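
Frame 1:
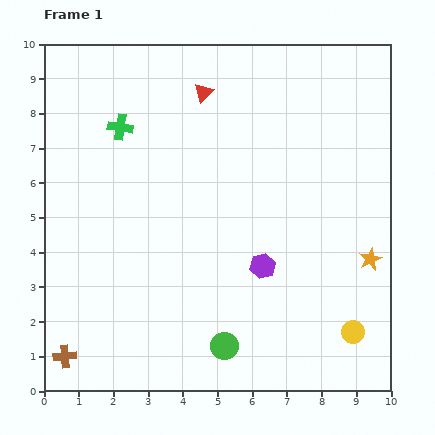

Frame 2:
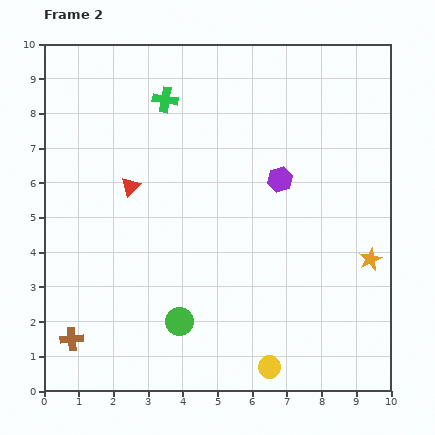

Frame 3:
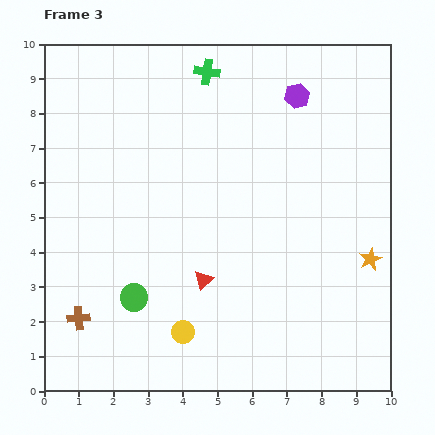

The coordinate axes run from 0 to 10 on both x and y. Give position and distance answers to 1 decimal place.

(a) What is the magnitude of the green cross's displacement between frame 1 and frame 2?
1.5

The green cross moved from (2.2, 7.6) to (3.5, 8.4), a distance of √(1.3² + 0.8²) ≈ 1.5.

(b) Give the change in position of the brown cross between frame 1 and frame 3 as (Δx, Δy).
(0.4, 1.1)

The brown cross was at (0.6, 1.0) in frame 1 and (1.0, 2.1) in frame 3.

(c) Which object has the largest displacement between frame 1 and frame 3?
the red triangle

(moved 5.4; next 5.0)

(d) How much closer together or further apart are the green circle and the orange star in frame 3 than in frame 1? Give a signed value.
+2.0

Distance in frame 1: 4.9. Distance in frame 3: 6.9.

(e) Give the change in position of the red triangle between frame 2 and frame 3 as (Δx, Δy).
(2.1, -2.7)

The red triangle was at (2.5, 5.9) in frame 2 and (4.6, 3.2) in frame 3.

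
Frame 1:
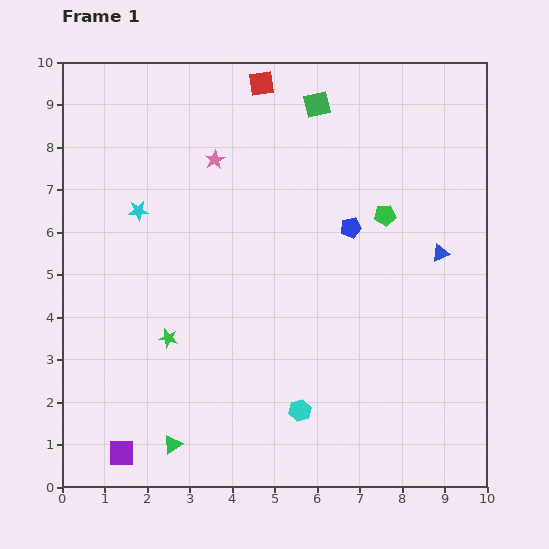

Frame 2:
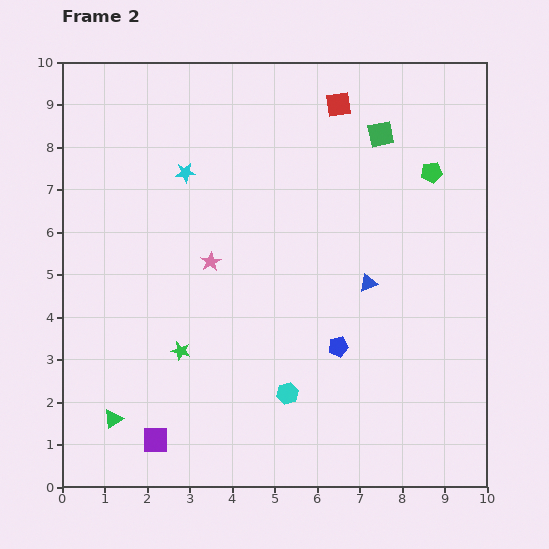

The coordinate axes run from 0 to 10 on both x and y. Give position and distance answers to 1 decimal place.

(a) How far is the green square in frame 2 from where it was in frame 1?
1.7

The green square moved from (6.0, 9.0) to (7.5, 8.3), a distance of √(1.5² + 0.7²) ≈ 1.7.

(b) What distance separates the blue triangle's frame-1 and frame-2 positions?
1.8

The blue triangle moved from (8.9, 5.5) to (7.2, 4.8), a distance of √(1.7² + 0.7²) ≈ 1.8.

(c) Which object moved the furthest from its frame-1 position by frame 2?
the blue pentagon

(moved 2.8; next 2.4)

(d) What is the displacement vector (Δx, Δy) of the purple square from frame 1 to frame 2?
(0.8, 0.3)

The purple square was at (1.4, 0.8) in frame 1 and (2.2, 1.1) in frame 2.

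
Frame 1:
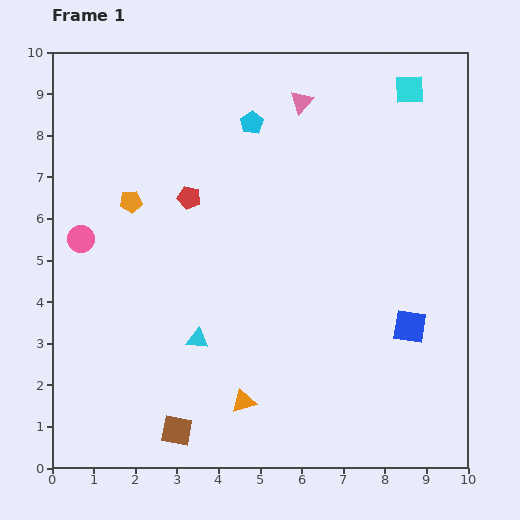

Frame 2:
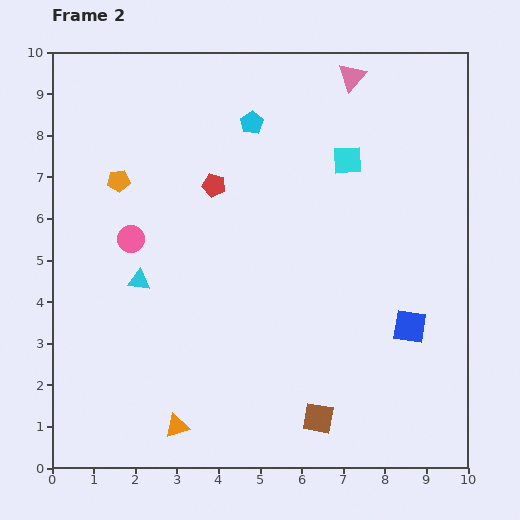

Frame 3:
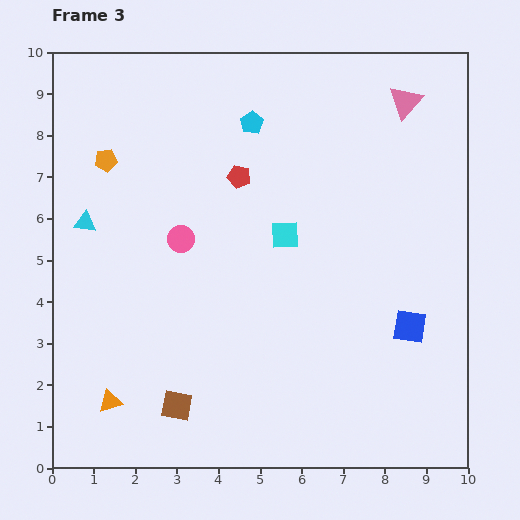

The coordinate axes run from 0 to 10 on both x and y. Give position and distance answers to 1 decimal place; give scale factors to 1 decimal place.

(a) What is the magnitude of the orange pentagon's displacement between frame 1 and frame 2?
0.6

The orange pentagon moved from (1.9, 6.4) to (1.6, 6.9), a distance of √(0.3² + 0.5²) ≈ 0.6.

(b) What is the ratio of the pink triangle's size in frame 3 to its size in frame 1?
1.5×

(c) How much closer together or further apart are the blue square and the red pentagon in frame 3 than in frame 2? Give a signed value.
-0.3

Distance in frame 2: 5.8. Distance in frame 3: 5.5.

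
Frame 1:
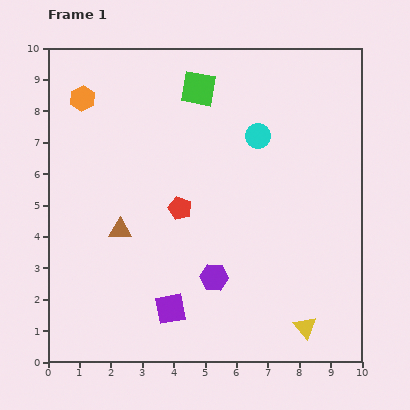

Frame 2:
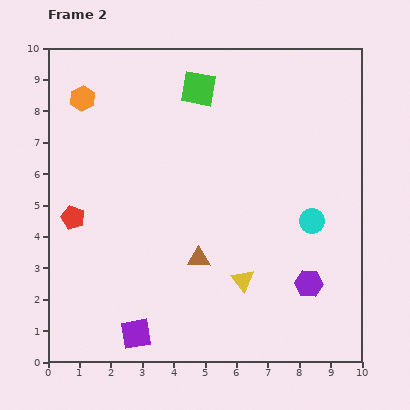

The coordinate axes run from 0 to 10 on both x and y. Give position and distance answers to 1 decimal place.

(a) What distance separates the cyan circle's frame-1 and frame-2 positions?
3.2

The cyan circle moved from (6.7, 7.2) to (8.4, 4.5), a distance of √(1.7² + 2.7²) ≈ 3.2.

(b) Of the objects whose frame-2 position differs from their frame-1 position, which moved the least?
the purple square

(moved 1.4)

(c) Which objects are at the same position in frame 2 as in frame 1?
the green square, the orange hexagon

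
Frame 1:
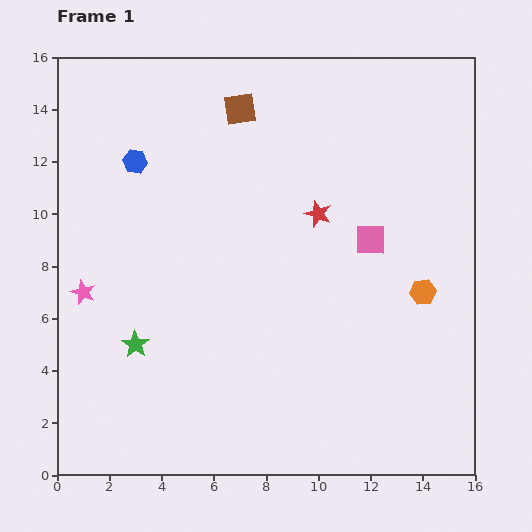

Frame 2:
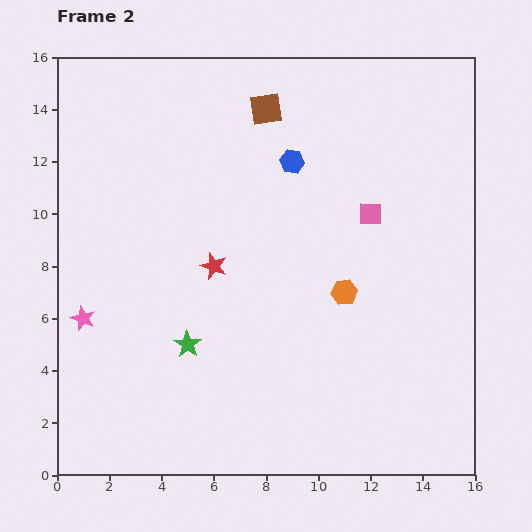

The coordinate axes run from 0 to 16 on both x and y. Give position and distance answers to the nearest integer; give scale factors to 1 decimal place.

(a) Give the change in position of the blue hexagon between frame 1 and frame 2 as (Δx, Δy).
(6, 0)

The blue hexagon was at (3, 12) in frame 1 and (9, 12) in frame 2.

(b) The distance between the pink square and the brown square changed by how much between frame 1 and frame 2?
-1

Distance in frame 1: 7. Distance in frame 2: 6.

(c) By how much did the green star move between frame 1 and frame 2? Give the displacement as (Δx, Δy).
(2, 0)

The green star was at (3, 5) in frame 1 and (5, 5) in frame 2.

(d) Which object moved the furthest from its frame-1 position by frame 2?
the blue hexagon

(moved 6; next 4)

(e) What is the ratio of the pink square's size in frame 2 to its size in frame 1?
0.7×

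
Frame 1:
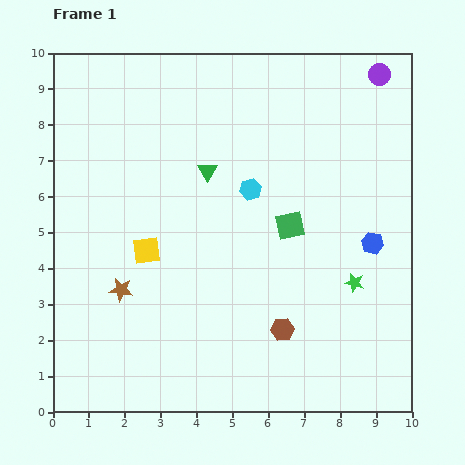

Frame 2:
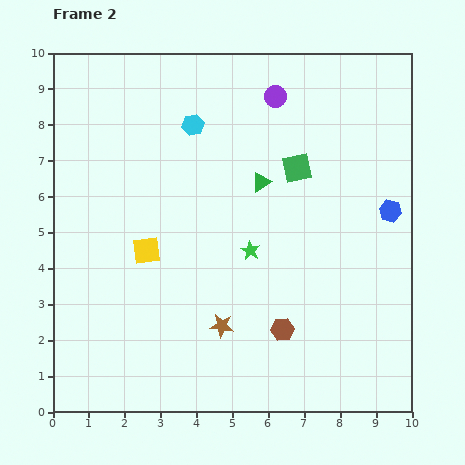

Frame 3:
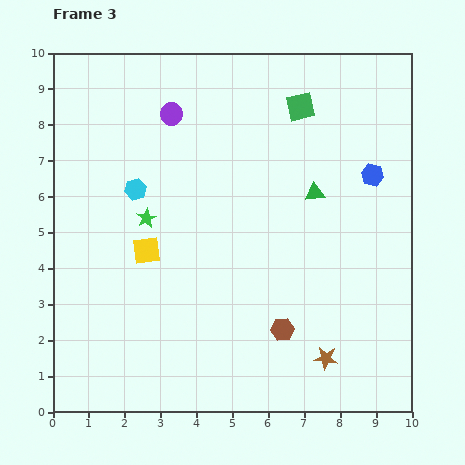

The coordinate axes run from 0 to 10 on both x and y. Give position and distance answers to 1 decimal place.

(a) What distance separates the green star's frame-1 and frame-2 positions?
3.0

The green star moved from (8.4, 3.6) to (5.5, 4.5), a distance of √(2.9² + 0.9²) ≈ 3.0.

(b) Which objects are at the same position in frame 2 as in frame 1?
the brown hexagon, the yellow square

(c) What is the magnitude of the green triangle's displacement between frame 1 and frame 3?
3.1

The green triangle moved from (4.3, 6.7) to (7.3, 6.1), a distance of √(3.0² + 0.6²) ≈ 3.1.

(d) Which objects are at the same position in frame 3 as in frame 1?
the brown hexagon, the yellow square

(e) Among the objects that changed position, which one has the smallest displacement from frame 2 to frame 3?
the blue hexagon

(moved 1.1)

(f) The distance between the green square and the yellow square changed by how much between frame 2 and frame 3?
+1.1

Distance in frame 2: 4.8. Distance in frame 3: 5.9.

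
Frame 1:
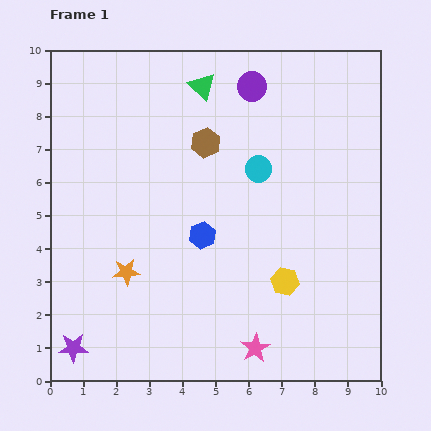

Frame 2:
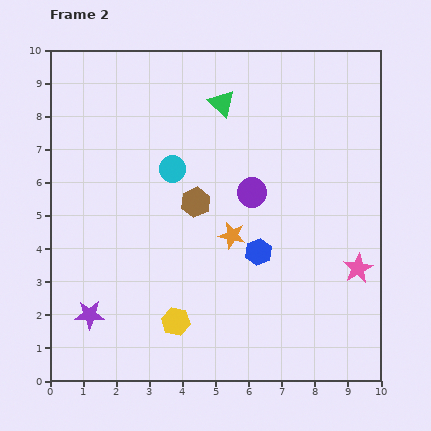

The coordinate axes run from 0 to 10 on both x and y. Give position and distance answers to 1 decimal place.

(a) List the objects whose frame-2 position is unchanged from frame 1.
none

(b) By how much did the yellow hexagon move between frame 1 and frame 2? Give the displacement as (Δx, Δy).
(-3.3, -1.2)

The yellow hexagon was at (7.1, 3.0) in frame 1 and (3.8, 1.8) in frame 2.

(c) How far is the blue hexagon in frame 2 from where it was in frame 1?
1.8

The blue hexagon moved from (4.6, 4.4) to (6.3, 3.9), a distance of √(1.7² + 0.5²) ≈ 1.8.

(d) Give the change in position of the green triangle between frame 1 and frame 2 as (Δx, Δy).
(0.6, -0.5)

The green triangle was at (4.6, 8.9) in frame 1 and (5.2, 8.4) in frame 2.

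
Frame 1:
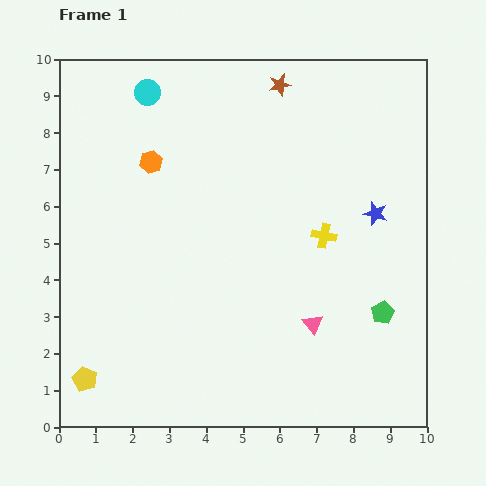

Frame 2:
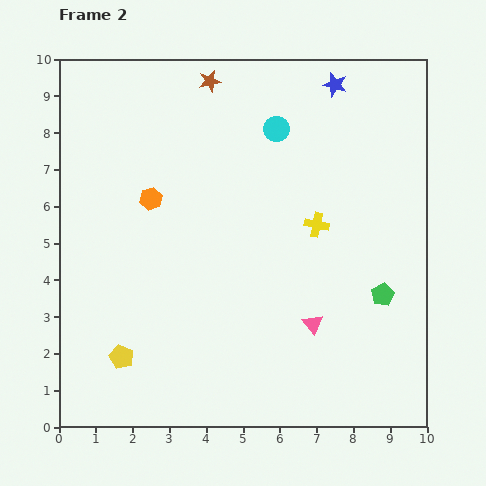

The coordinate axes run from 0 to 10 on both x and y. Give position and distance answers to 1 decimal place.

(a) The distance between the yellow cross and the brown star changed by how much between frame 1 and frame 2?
+0.6

Distance in frame 1: 4.3. Distance in frame 2: 4.9.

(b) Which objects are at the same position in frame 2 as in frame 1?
the pink triangle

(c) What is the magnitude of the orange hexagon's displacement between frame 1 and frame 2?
1.0

The orange hexagon moved from (2.5, 7.2) to (2.5, 6.2), a distance of √(0.0² + 1.0²) ≈ 1.0.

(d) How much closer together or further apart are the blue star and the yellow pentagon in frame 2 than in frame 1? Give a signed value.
+0.3

Distance in frame 1: 9.1. Distance in frame 2: 9.4.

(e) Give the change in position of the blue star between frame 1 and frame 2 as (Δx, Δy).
(-1.1, 3.5)

The blue star was at (8.6, 5.8) in frame 1 and (7.5, 9.3) in frame 2.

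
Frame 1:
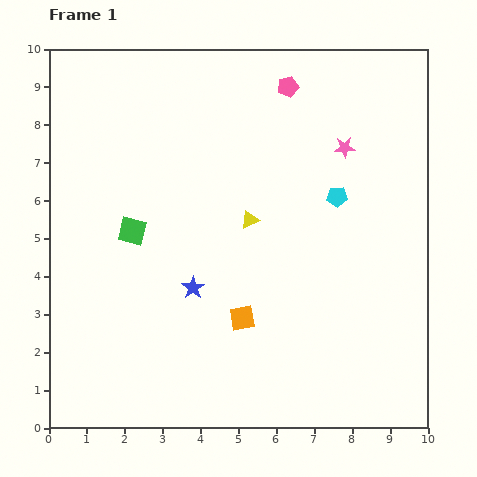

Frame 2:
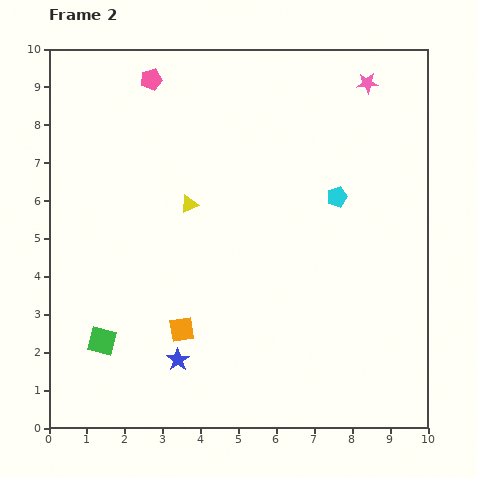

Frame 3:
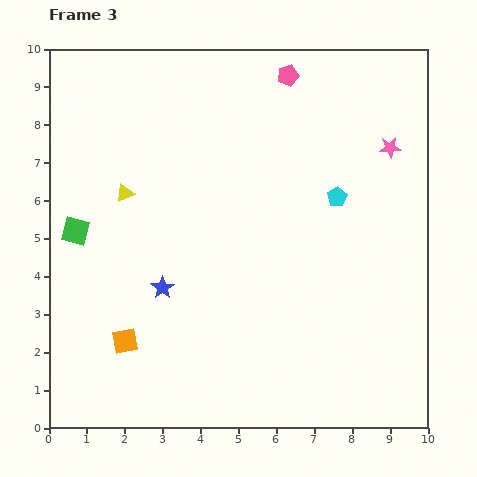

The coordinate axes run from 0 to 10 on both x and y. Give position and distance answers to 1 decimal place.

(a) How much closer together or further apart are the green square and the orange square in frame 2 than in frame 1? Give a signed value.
-1.6

Distance in frame 1: 3.7. Distance in frame 2: 2.1.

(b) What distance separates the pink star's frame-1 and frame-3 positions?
1.2

The pink star moved from (7.8, 7.4) to (9.0, 7.4), a distance of √(1.2² + 0.0²) ≈ 1.2.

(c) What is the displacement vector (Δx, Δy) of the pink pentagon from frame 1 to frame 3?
(0.0, 0.3)

The pink pentagon was at (6.3, 9.0) in frame 1 and (6.3, 9.3) in frame 3.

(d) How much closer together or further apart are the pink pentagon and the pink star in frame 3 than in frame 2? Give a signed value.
-2.4

Distance in frame 2: 5.7. Distance in frame 3: 3.3.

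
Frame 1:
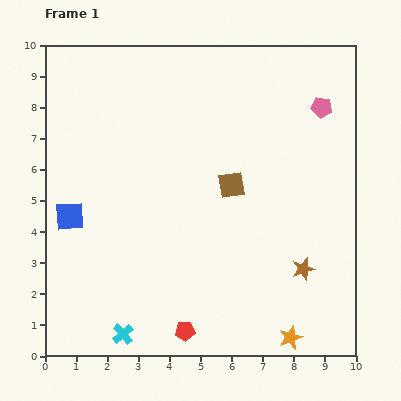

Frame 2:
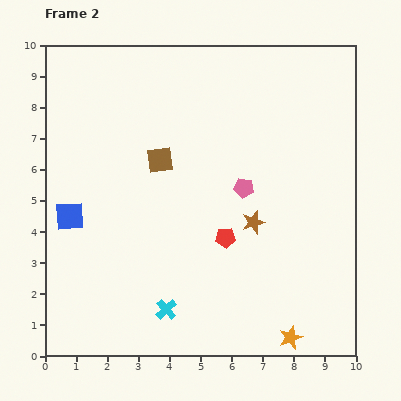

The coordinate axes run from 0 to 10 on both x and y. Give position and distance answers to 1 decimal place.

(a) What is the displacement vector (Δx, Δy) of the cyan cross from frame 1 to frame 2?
(1.4, 0.8)

The cyan cross was at (2.5, 0.7) in frame 1 and (3.9, 1.5) in frame 2.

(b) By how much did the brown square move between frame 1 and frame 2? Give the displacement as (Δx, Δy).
(-2.3, 0.8)

The brown square was at (6.0, 5.5) in frame 1 and (3.7, 6.3) in frame 2.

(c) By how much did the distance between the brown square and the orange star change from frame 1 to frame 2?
+1.8

Distance in frame 1: 5.3. Distance in frame 2: 7.1.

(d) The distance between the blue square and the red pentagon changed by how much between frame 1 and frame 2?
-0.2

Distance in frame 1: 5.2. Distance in frame 2: 5.0.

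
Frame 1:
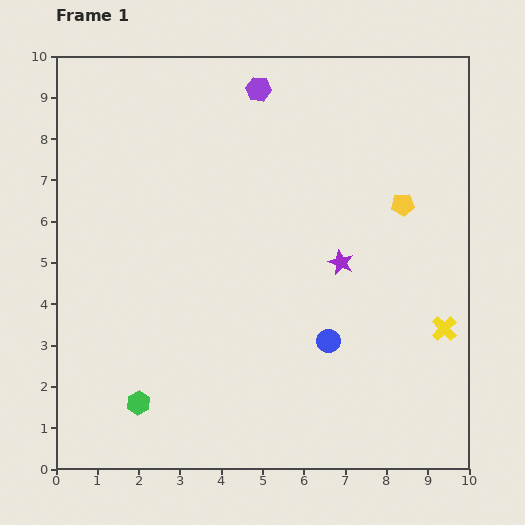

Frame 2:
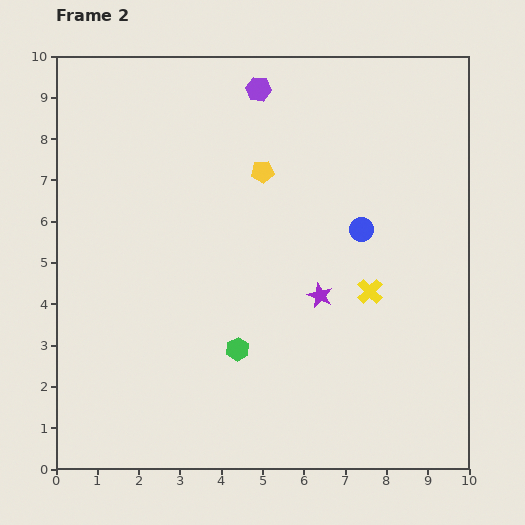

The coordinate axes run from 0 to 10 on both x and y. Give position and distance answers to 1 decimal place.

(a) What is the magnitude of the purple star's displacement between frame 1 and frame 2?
0.9

The purple star moved from (6.9, 5.0) to (6.4, 4.2), a distance of √(0.5² + 0.8²) ≈ 0.9.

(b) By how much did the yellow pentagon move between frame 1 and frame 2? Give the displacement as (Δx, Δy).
(-3.4, 0.8)

The yellow pentagon was at (8.4, 6.4) in frame 1 and (5.0, 7.2) in frame 2.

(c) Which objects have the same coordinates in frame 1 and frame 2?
the purple hexagon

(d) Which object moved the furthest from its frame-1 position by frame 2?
the yellow pentagon

(moved 3.5; next 2.8)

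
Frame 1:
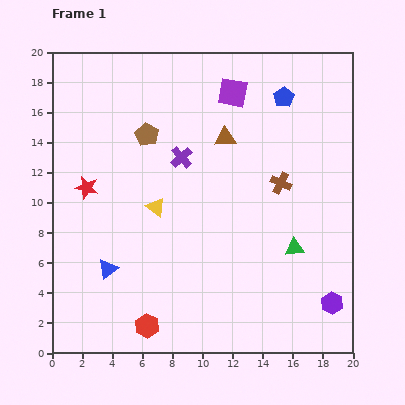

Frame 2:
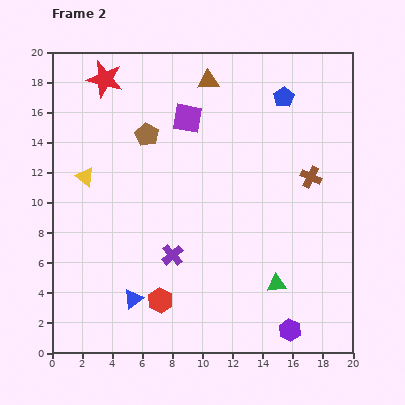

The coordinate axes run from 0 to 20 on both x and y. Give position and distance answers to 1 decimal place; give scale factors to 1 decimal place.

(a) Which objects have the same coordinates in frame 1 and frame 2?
the blue pentagon, the brown pentagon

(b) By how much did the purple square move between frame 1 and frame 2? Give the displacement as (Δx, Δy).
(-3.0, -1.7)

The purple square was at (12.0, 17.3) in frame 1 and (9.0, 15.6) in frame 2.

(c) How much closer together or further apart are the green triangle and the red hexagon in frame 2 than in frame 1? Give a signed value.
-3.3

Distance in frame 1: 11.1. Distance in frame 2: 7.8.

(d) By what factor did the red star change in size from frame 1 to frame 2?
1.6×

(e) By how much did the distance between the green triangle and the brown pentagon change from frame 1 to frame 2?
+0.8

Distance in frame 1: 12.3. Distance in frame 2: 13.1.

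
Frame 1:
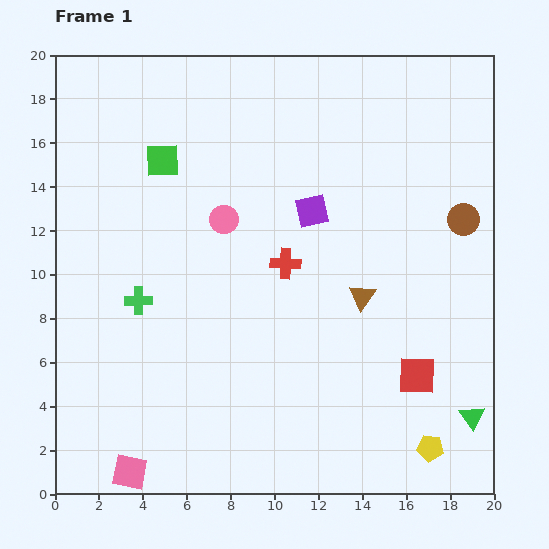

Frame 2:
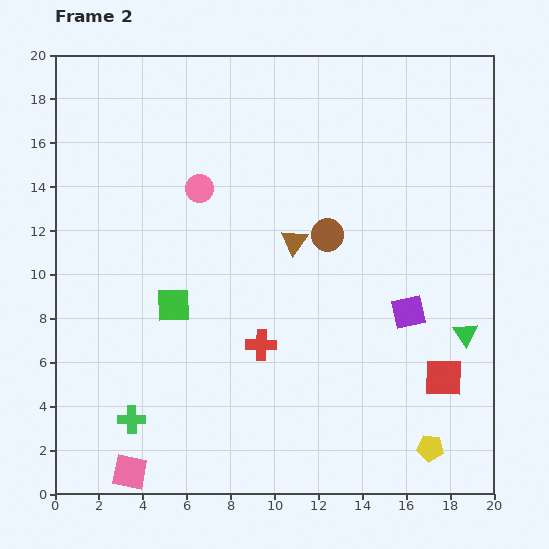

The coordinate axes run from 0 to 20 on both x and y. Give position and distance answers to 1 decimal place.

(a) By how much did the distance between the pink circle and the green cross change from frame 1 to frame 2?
+5.5

Distance in frame 1: 5.4. Distance in frame 2: 10.9.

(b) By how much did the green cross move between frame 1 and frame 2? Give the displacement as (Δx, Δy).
(-0.3, -5.4)

The green cross was at (3.8, 8.8) in frame 1 and (3.5, 3.4) in frame 2.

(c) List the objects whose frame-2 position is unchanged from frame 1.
the yellow pentagon, the pink square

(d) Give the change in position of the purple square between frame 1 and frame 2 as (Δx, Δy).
(4.4, -4.6)

The purple square was at (11.7, 12.9) in frame 1 and (16.1, 8.3) in frame 2.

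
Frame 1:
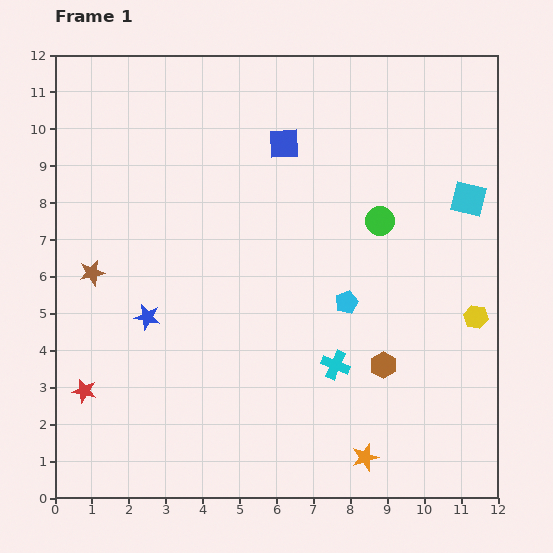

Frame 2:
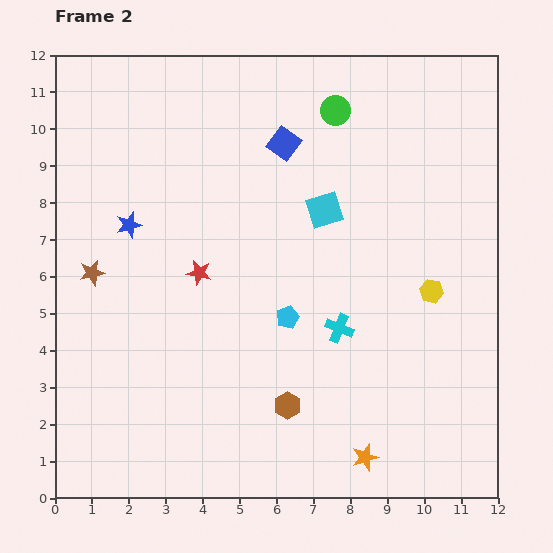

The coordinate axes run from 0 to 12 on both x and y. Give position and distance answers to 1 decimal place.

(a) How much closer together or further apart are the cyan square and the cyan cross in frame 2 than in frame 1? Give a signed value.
-2.6

Distance in frame 1: 5.8. Distance in frame 2: 3.2.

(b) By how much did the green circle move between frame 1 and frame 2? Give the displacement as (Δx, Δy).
(-1.2, 3.0)

The green circle was at (8.8, 7.5) in frame 1 and (7.6, 10.5) in frame 2.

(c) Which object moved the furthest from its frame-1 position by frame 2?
the red star

(moved 4.5; next 3.9)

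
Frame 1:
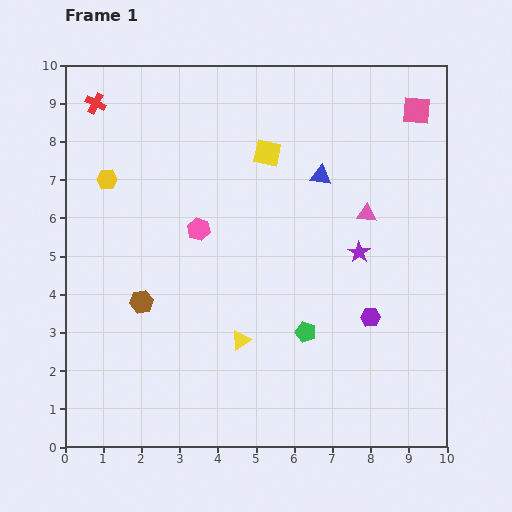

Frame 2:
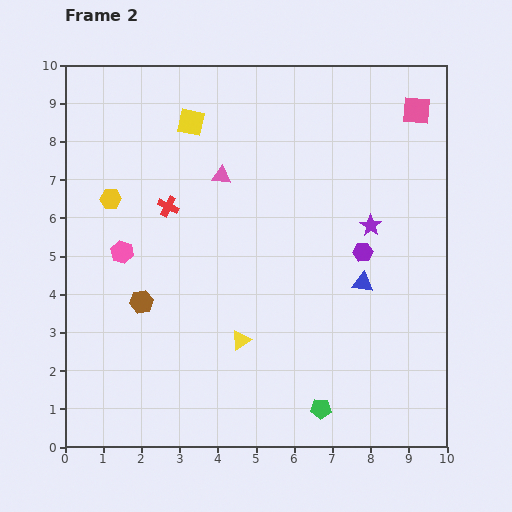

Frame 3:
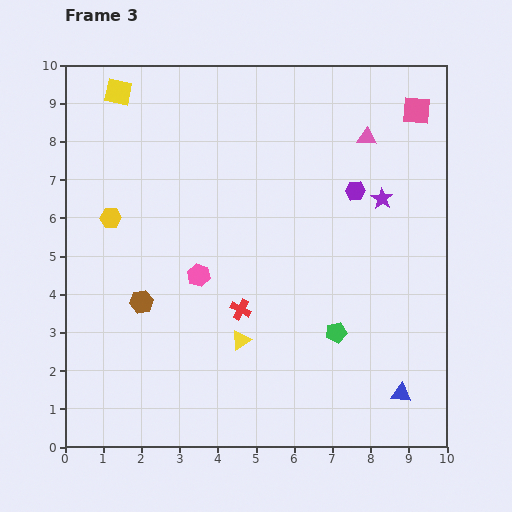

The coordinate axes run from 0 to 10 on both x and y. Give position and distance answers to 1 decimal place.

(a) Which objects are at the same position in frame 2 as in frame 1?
the brown hexagon, the yellow triangle, the pink square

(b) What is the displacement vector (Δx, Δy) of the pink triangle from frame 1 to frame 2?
(-3.8, 1.0)

The pink triangle was at (7.9, 6.1) in frame 1 and (4.1, 7.1) in frame 2.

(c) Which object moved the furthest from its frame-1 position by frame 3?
the red cross

(moved 6.6; next 6.1)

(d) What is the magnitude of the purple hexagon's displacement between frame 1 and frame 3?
3.3

The purple hexagon moved from (8.0, 3.4) to (7.6, 6.7), a distance of √(0.4² + 3.3²) ≈ 3.3.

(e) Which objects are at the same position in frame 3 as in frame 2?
the brown hexagon, the yellow triangle, the pink square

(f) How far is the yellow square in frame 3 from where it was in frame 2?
2.1

The yellow square moved from (3.3, 8.5) to (1.4, 9.3), a distance of √(1.9² + 0.8²) ≈ 2.1.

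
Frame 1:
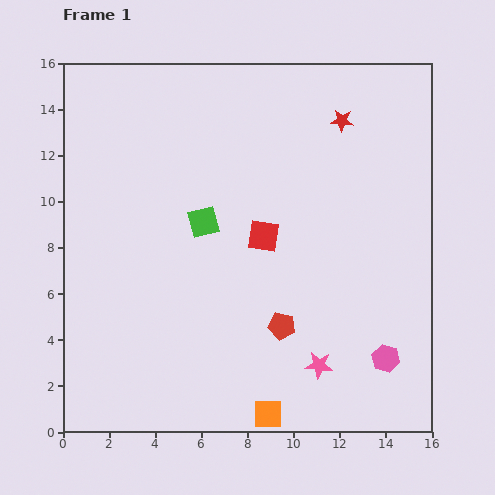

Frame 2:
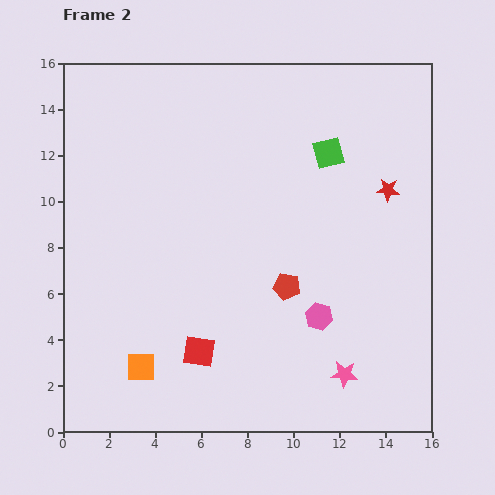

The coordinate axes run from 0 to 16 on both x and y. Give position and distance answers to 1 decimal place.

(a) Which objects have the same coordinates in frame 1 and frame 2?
none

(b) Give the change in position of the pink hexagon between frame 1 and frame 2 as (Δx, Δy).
(-2.9, 1.8)

The pink hexagon was at (14.0, 3.2) in frame 1 and (11.1, 5.0) in frame 2.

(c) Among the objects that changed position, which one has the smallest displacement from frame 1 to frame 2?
the pink star

(moved 1.2)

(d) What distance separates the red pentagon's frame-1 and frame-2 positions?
1.7

The red pentagon moved from (9.5, 4.6) to (9.7, 6.3), a distance of √(0.2² + 1.7²) ≈ 1.7.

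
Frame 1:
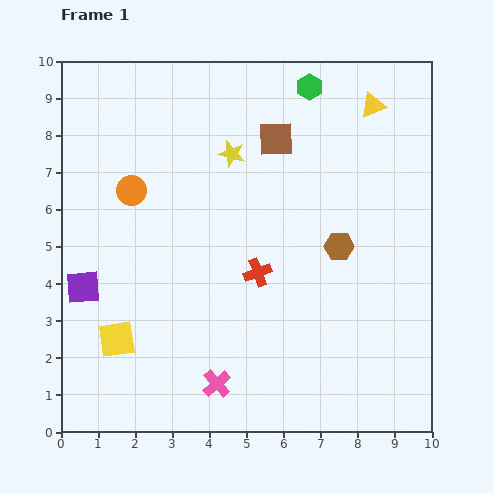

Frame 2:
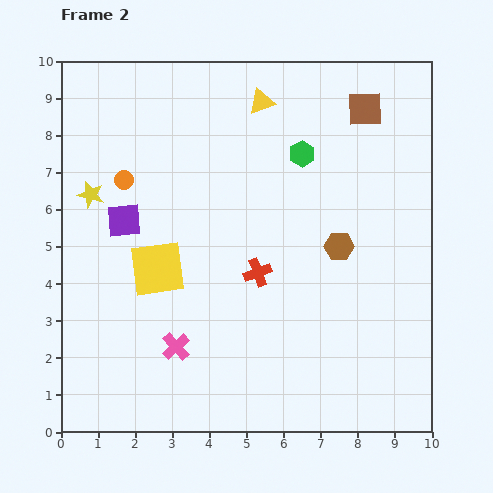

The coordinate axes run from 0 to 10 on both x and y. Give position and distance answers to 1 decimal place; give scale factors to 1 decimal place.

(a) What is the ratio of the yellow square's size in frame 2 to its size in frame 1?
1.5×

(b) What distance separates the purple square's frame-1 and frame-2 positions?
2.1

The purple square moved from (0.6, 3.9) to (1.7, 5.7), a distance of √(1.1² + 1.8²) ≈ 2.1.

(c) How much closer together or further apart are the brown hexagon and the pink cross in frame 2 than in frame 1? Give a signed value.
+0.2

Distance in frame 1: 5.0. Distance in frame 2: 5.2.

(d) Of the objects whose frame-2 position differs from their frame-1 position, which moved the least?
the orange circle

(moved 0.4)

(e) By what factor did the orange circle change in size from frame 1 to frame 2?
0.6×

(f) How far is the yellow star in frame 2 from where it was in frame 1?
4.0

The yellow star moved from (4.6, 7.5) to (0.8, 6.4), a distance of √(3.8² + 1.1²) ≈ 4.0.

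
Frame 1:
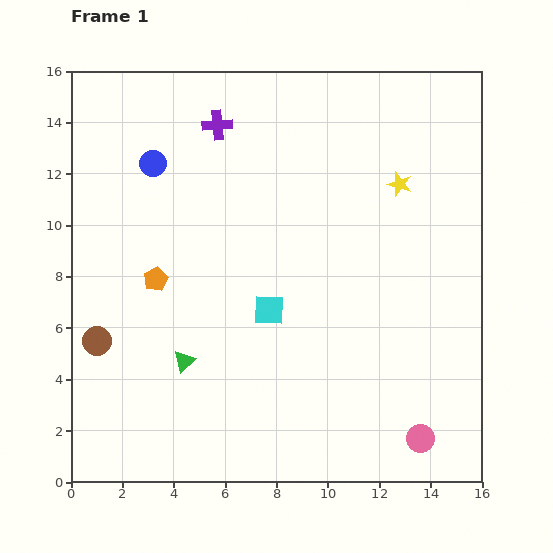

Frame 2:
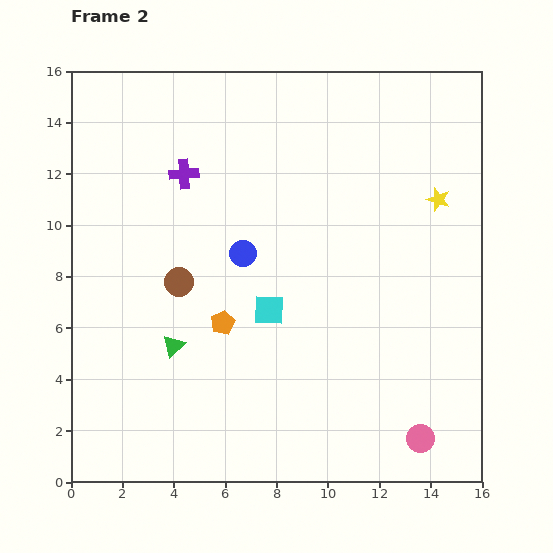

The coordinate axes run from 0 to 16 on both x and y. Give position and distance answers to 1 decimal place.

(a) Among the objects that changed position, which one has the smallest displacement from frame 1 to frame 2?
the green triangle

(moved 0.7)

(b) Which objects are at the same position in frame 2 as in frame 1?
the pink circle, the cyan square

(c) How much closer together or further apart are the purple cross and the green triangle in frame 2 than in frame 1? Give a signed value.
-2.6

Distance in frame 1: 9.3. Distance in frame 2: 6.7.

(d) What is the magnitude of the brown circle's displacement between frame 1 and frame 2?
3.9

The brown circle moved from (1.0, 5.5) to (4.2, 7.8), a distance of √(3.2² + 2.3²) ≈ 3.9.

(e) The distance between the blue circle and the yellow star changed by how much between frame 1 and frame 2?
-1.7

Distance in frame 1: 9.6. Distance in frame 2: 7.9.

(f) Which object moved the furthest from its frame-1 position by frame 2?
the blue circle

(moved 4.9; next 3.9)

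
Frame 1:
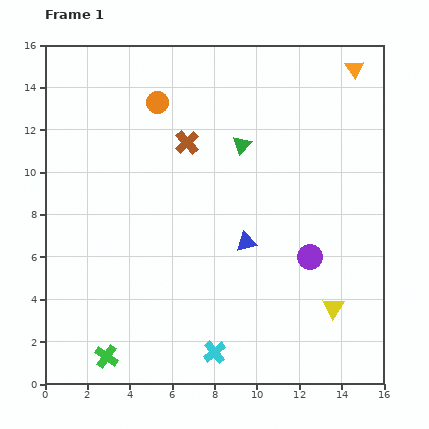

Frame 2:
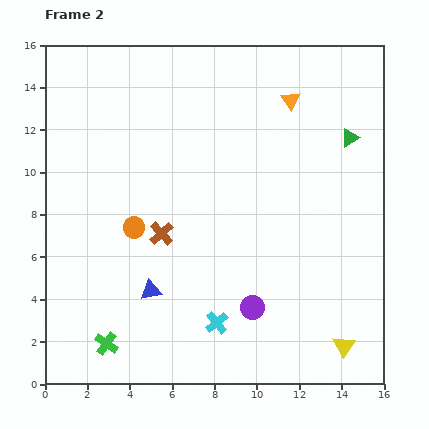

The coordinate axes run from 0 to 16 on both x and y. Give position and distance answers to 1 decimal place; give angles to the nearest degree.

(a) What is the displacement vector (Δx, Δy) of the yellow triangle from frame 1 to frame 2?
(0.5, -1.8)

The yellow triangle was at (13.6, 3.6) in frame 1 and (14.1, 1.8) in frame 2.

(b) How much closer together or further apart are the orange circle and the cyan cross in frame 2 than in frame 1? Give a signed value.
-6.1

Distance in frame 1: 12.1. Distance in frame 2: 6.0.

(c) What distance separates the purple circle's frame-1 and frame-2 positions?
3.6

The purple circle moved from (12.5, 6.0) to (9.8, 3.6), a distance of √(2.7² + 2.4²) ≈ 3.6.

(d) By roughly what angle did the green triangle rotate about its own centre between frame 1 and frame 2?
17° clockwise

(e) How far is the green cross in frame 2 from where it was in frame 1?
0.6

The green cross moved from (2.9, 1.3) to (2.9, 1.9), a distance of √(0.0² + 0.6²) ≈ 0.6.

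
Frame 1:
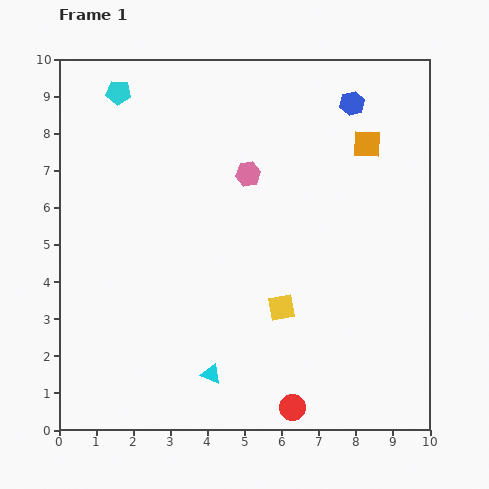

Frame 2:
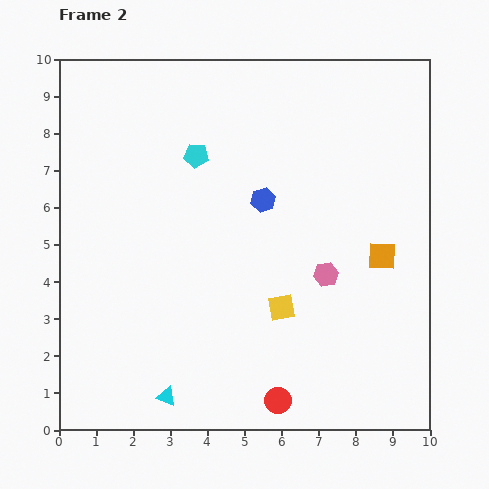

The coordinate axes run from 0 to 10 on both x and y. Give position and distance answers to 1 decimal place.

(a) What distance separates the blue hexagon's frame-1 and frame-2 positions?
3.5

The blue hexagon moved from (7.9, 8.8) to (5.5, 6.2), a distance of √(2.4² + 2.6²) ≈ 3.5.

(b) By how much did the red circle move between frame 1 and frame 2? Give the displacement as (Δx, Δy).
(-0.4, 0.2)

The red circle was at (6.3, 0.6) in frame 1 and (5.9, 0.8) in frame 2.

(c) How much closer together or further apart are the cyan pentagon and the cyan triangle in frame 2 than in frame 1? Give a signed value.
-1.5

Distance in frame 1: 8.0. Distance in frame 2: 6.5.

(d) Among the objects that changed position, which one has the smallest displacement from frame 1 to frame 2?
the red circle

(moved 0.4)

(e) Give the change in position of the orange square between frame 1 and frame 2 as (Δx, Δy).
(0.4, -3.0)

The orange square was at (8.3, 7.7) in frame 1 and (8.7, 4.7) in frame 2.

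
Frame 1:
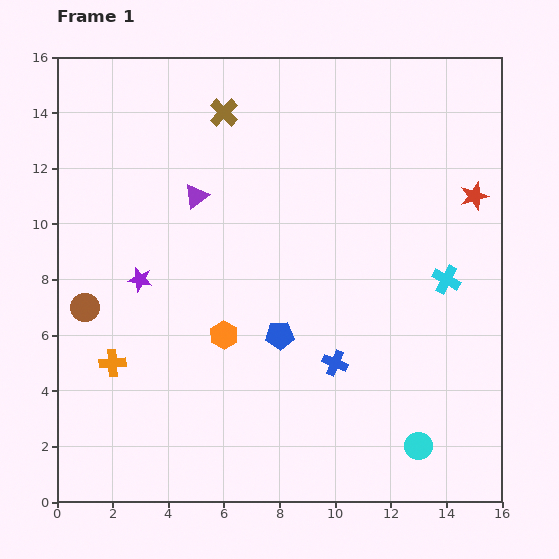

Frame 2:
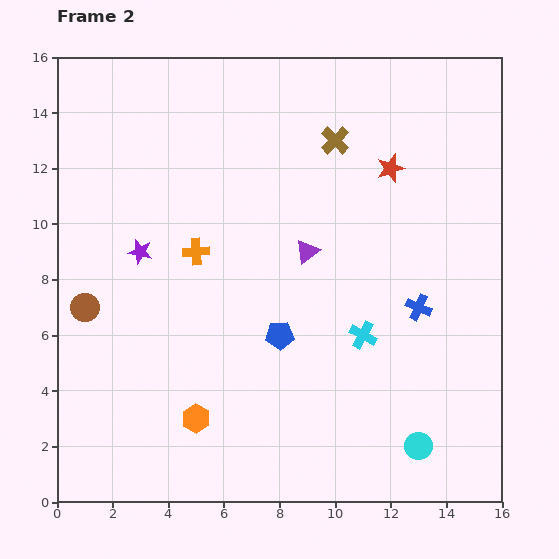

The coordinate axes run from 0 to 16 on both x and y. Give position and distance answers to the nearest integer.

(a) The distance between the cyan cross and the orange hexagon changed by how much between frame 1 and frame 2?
-1

Distance in frame 1: 8. Distance in frame 2: 7.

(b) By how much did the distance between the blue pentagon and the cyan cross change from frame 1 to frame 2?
-3

Distance in frame 1: 6. Distance in frame 2: 3.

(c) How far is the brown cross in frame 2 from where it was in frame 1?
4

The brown cross moved from (6, 14) to (10, 13), a distance of √(4² + 1²) ≈ 4.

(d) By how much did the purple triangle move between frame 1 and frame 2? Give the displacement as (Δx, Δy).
(4, -2)

The purple triangle was at (5, 11) in frame 1 and (9, 9) in frame 2.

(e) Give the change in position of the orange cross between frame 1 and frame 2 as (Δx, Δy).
(3, 4)

The orange cross was at (2, 5) in frame 1 and (5, 9) in frame 2.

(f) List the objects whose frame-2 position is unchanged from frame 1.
the blue pentagon, the brown circle, the cyan circle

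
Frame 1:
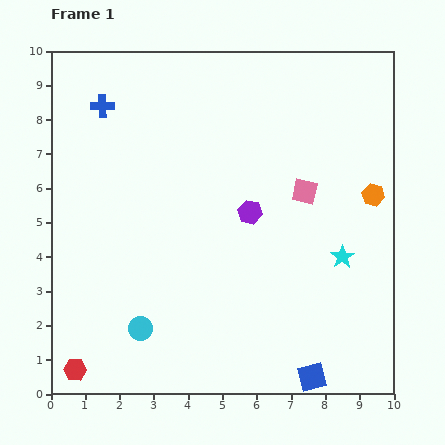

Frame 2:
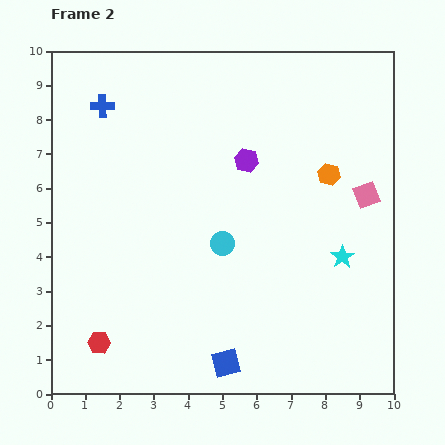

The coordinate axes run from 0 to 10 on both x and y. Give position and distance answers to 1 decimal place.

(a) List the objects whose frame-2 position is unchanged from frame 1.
the cyan star, the blue cross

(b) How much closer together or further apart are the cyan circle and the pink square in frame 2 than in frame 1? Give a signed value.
-1.8

Distance in frame 1: 6.2. Distance in frame 2: 4.4.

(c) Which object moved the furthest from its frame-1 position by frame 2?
the cyan circle

(moved 3.5; next 2.5)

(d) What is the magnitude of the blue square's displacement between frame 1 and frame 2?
2.5

The blue square moved from (7.6, 0.5) to (5.1, 0.9), a distance of √(2.5² + 0.4²) ≈ 2.5.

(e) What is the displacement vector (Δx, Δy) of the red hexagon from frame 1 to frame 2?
(0.7, 0.8)

The red hexagon was at (0.7, 0.7) in frame 1 and (1.4, 1.5) in frame 2.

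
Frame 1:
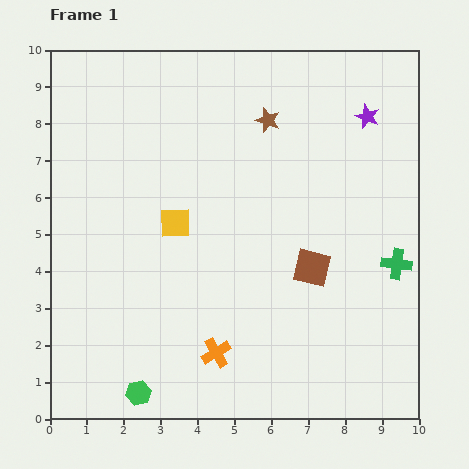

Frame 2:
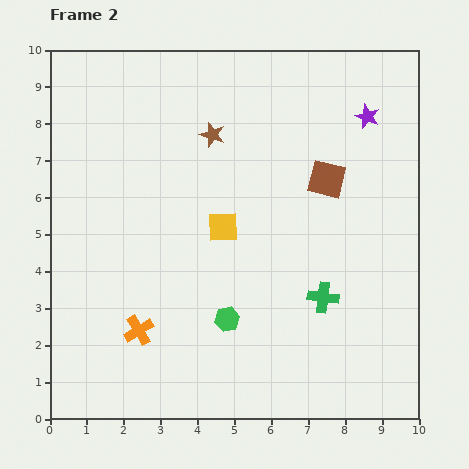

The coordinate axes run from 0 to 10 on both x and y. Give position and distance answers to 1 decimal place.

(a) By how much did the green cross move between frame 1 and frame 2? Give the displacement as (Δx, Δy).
(-2.0, -0.9)

The green cross was at (9.4, 4.2) in frame 1 and (7.4, 3.3) in frame 2.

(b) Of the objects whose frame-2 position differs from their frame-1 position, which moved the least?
the yellow square

(moved 1.3)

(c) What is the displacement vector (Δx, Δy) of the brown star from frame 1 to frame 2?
(-1.5, -0.4)

The brown star was at (5.9, 8.1) in frame 1 and (4.4, 7.7) in frame 2.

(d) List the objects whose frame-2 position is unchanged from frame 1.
the purple star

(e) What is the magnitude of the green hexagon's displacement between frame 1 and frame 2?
3.1

The green hexagon moved from (2.4, 0.7) to (4.8, 2.7), a distance of √(2.4² + 2.0²) ≈ 3.1.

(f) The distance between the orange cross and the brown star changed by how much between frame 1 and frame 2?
-0.8

Distance in frame 1: 6.5. Distance in frame 2: 5.7.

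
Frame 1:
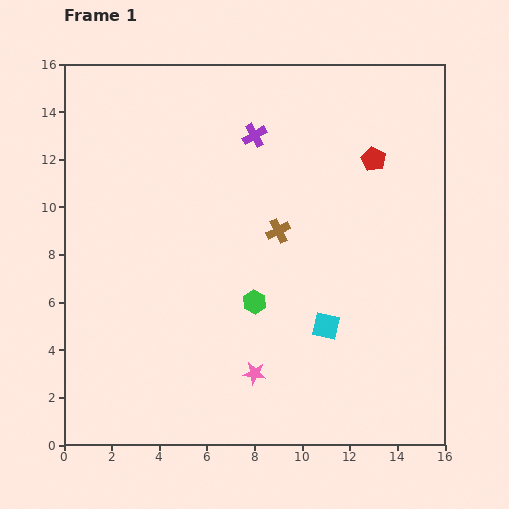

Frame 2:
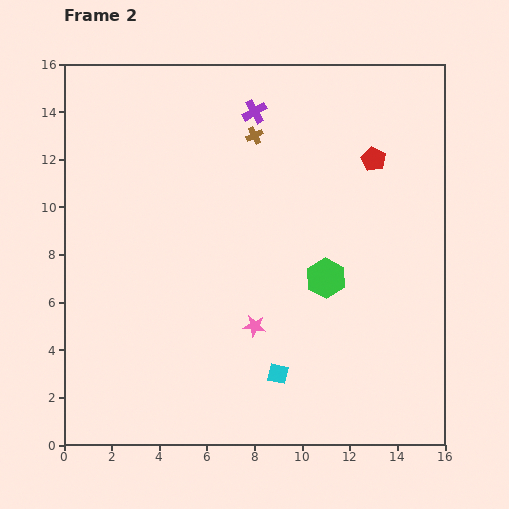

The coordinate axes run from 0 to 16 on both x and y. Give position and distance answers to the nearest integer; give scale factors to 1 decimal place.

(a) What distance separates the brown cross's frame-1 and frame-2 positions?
4

The brown cross moved from (9, 9) to (8, 13), a distance of √(1² + 4²) ≈ 4.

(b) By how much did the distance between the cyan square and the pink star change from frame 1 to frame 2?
-2

Distance in frame 1: 4. Distance in frame 2: 2.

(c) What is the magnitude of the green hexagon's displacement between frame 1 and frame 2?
3

The green hexagon moved from (8, 6) to (11, 7), a distance of √(3² + 1²) ≈ 3.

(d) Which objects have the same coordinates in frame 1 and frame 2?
the red pentagon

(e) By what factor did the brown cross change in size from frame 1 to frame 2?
0.7×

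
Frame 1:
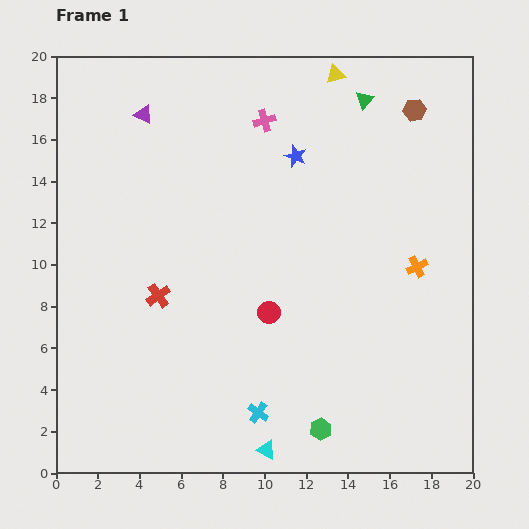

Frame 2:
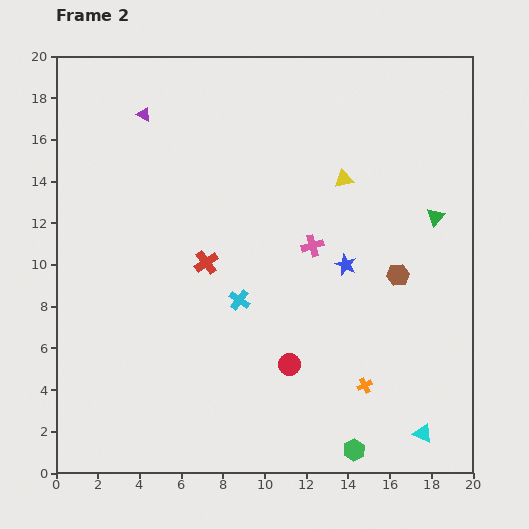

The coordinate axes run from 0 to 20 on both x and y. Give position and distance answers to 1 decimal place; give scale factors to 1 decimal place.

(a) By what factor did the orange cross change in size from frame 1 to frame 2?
0.7×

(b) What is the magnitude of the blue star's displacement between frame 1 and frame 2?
5.7

The blue star moved from (11.5, 15.2) to (13.9, 10.0), a distance of √(2.4² + 5.2²) ≈ 5.7.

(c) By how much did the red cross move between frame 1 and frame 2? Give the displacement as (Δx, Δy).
(2.3, 1.6)

The red cross was at (4.9, 8.5) in frame 1 and (7.2, 10.1) in frame 2.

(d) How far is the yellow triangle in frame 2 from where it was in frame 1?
5.0

The yellow triangle moved from (13.4, 19.1) to (13.8, 14.1), a distance of √(0.4² + 5.0²) ≈ 5.0.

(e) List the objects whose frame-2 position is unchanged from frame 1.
the purple triangle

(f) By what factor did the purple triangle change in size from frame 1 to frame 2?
0.7×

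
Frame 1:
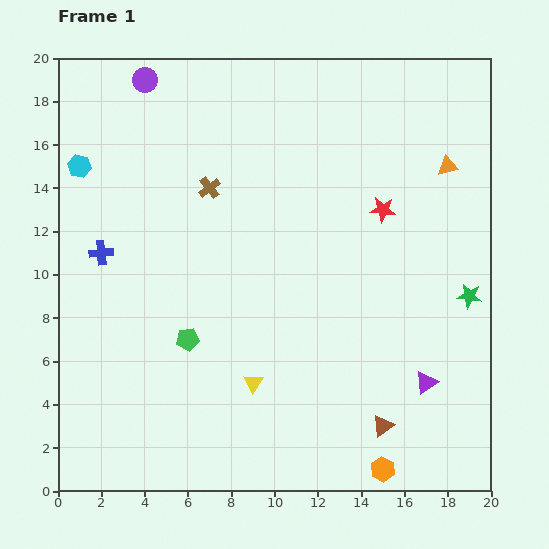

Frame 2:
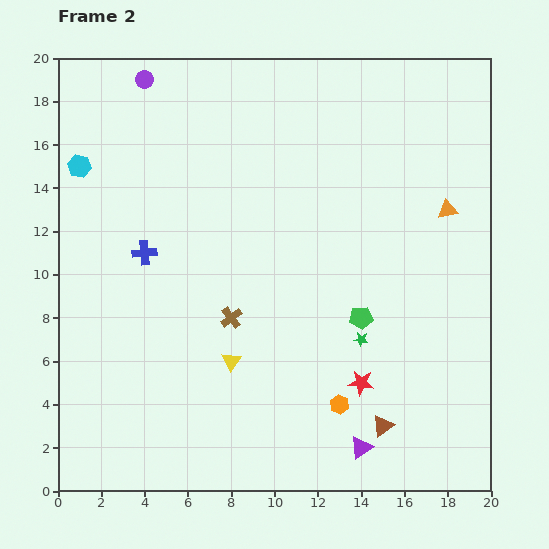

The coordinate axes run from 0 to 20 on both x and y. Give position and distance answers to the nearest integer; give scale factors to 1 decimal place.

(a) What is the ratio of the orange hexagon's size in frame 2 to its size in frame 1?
0.8×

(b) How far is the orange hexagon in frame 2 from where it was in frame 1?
4

The orange hexagon moved from (15, 1) to (13, 4), a distance of √(2² + 3²) ≈ 4.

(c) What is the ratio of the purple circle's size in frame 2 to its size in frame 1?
0.7×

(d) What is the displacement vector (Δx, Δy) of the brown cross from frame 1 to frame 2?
(1, -6)

The brown cross was at (7, 14) in frame 1 and (8, 8) in frame 2.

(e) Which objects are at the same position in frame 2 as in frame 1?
the cyan hexagon, the purple circle, the brown triangle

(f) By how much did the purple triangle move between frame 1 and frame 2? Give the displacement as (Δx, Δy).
(-3, -3)

The purple triangle was at (17, 5) in frame 1 and (14, 2) in frame 2.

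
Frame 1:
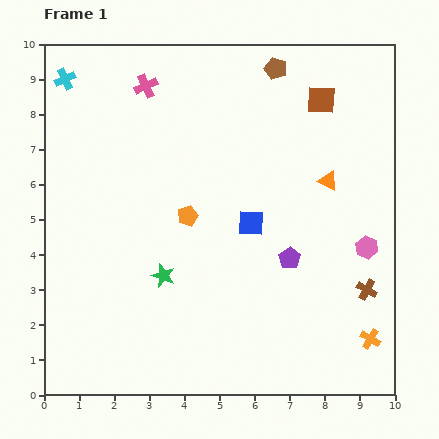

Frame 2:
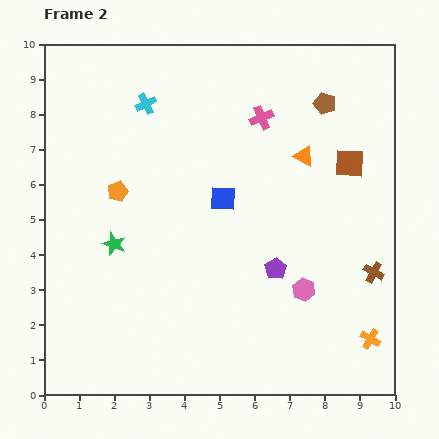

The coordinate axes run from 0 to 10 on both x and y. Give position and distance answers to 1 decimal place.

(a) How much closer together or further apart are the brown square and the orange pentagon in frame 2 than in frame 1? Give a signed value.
+1.6

Distance in frame 1: 5.0. Distance in frame 2: 6.6.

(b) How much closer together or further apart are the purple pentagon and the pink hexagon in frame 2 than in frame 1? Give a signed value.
-1.2

Distance in frame 1: 2.2. Distance in frame 2: 1.0.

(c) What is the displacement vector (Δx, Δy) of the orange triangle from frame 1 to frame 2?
(-0.7, 0.7)

The orange triangle was at (8.1, 6.1) in frame 1 and (7.4, 6.8) in frame 2.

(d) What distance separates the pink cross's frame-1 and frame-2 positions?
3.4

The pink cross moved from (2.9, 8.8) to (6.2, 7.9), a distance of √(3.3² + 0.9²) ≈ 3.4.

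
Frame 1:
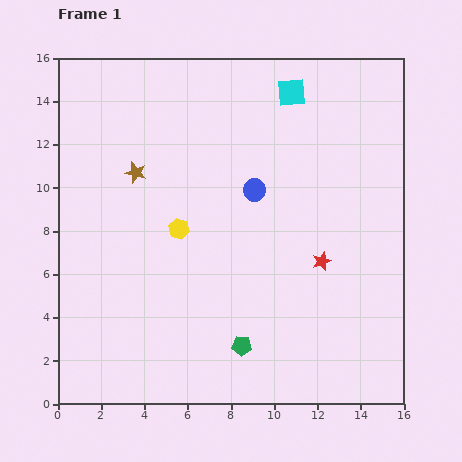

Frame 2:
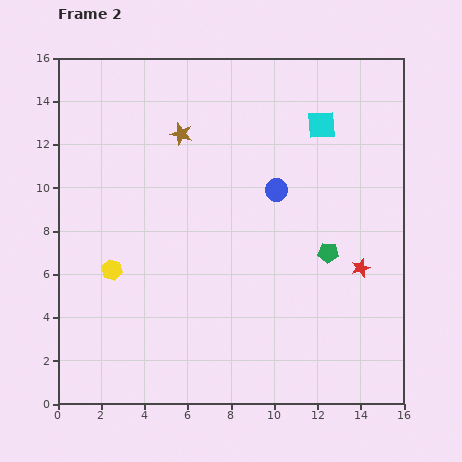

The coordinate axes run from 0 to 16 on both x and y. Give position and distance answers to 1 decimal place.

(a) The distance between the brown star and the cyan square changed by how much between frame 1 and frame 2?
-1.6

Distance in frame 1: 8.1. Distance in frame 2: 6.5.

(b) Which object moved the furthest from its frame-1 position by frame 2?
the green pentagon

(moved 5.9; next 3.6)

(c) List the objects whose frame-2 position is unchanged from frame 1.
none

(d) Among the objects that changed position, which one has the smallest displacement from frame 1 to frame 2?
the blue circle

(moved 1.0)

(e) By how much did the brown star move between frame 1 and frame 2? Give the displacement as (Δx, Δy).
(2.1, 1.8)

The brown star was at (3.6, 10.7) in frame 1 and (5.7, 12.5) in frame 2.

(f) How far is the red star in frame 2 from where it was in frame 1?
1.8

The red star moved from (12.2, 6.6) to (14.0, 6.3), a distance of √(1.8² + 0.3²) ≈ 1.8.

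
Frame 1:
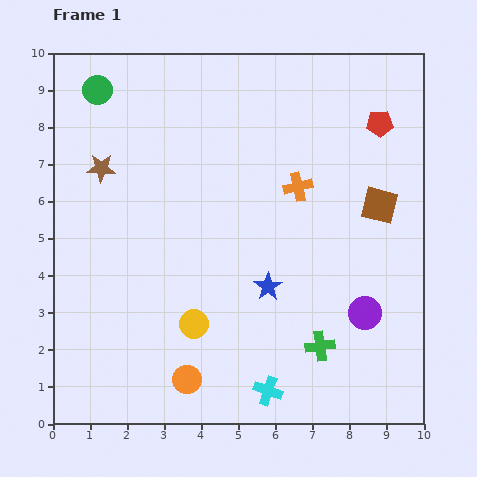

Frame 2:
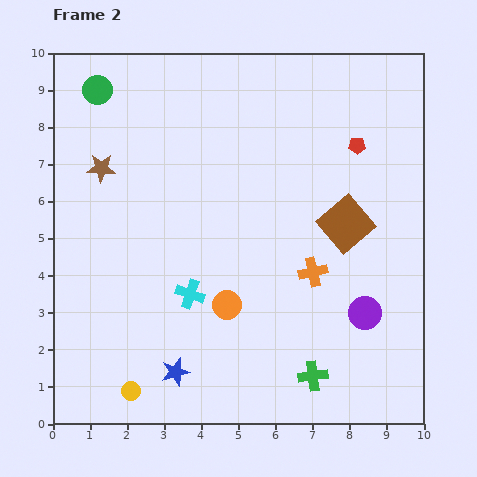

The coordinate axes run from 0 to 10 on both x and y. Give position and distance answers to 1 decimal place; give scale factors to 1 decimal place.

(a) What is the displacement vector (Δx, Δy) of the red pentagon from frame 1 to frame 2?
(-0.6, -0.6)

The red pentagon was at (8.8, 8.1) in frame 1 and (8.2, 7.5) in frame 2.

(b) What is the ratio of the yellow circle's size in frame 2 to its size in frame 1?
0.6×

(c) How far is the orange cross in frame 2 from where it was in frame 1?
2.3

The orange cross moved from (6.6, 6.4) to (7.0, 4.1), a distance of √(0.4² + 2.3²) ≈ 2.3.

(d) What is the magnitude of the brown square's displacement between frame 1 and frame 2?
1.0

The brown square moved from (8.8, 5.9) to (7.9, 5.4), a distance of √(0.9² + 0.5²) ≈ 1.0.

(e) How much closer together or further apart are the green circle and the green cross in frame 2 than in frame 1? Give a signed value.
+0.5

Distance in frame 1: 9.1. Distance in frame 2: 9.6.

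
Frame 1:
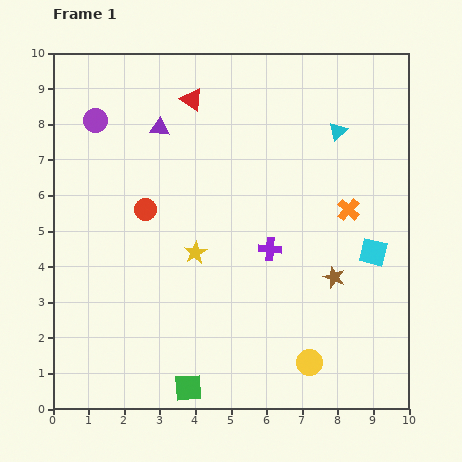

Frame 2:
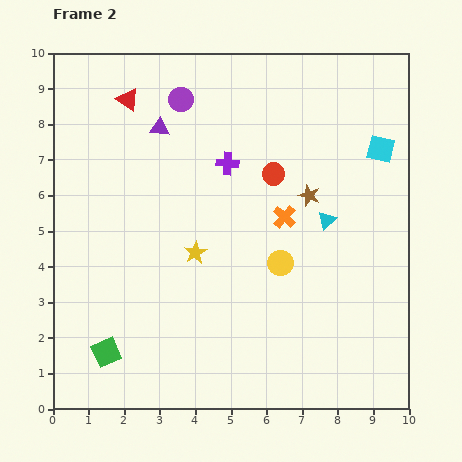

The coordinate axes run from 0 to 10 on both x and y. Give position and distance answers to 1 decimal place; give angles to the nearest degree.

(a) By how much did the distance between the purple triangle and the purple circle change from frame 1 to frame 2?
-0.8

Distance in frame 1: 1.8. Distance in frame 2: 1.0.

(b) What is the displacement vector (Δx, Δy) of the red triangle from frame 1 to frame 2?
(-1.8, 0.0)

The red triangle was at (3.9, 8.7) in frame 1 and (2.1, 8.7) in frame 2.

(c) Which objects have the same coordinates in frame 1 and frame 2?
the purple triangle, the yellow star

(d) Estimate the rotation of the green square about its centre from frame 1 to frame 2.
21° counter-clockwise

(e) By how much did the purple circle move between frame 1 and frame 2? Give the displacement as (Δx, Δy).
(2.4, 0.6)

The purple circle was at (1.2, 8.1) in frame 1 and (3.6, 8.7) in frame 2.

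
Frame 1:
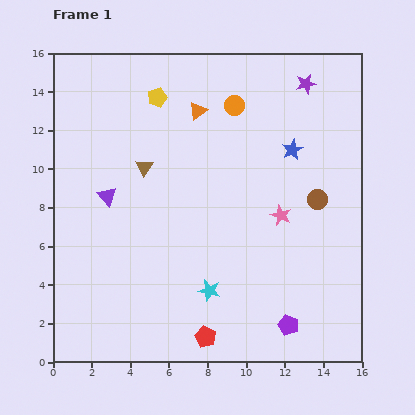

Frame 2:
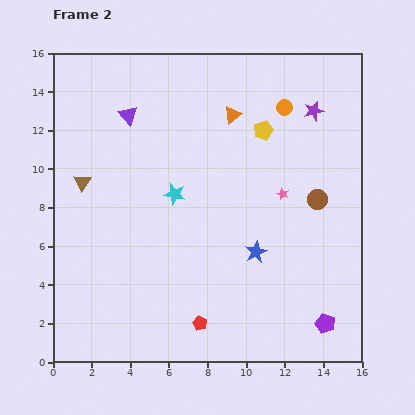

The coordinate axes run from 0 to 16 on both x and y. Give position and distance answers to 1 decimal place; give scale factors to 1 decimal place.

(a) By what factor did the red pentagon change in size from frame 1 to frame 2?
0.7×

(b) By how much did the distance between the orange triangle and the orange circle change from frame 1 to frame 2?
+0.8

Distance in frame 1: 1.9. Distance in frame 2: 2.7.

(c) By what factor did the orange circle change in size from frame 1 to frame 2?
0.8×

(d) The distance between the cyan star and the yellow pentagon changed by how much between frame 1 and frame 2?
-4.7

Distance in frame 1: 10.4. Distance in frame 2: 5.7.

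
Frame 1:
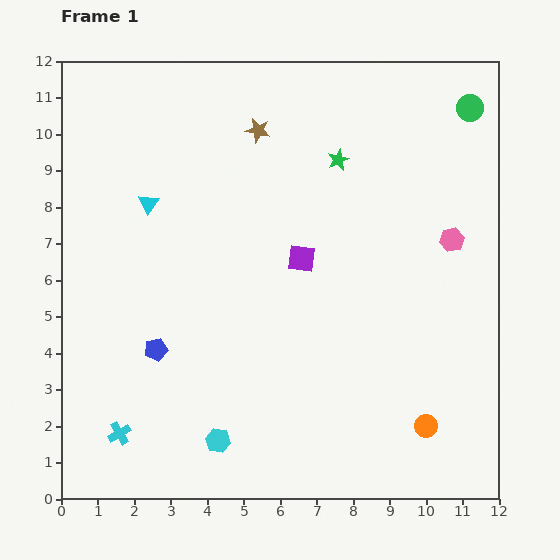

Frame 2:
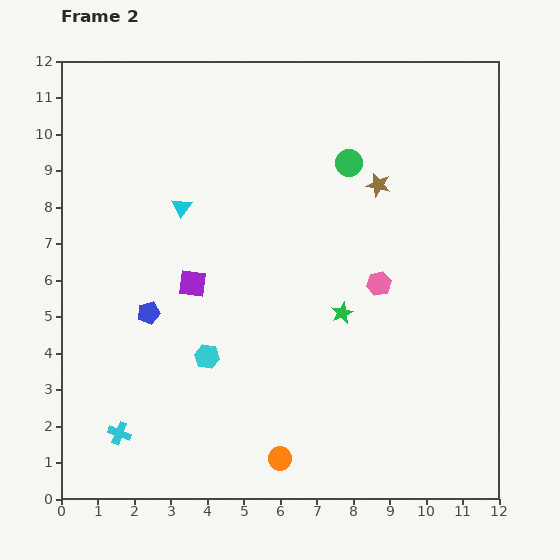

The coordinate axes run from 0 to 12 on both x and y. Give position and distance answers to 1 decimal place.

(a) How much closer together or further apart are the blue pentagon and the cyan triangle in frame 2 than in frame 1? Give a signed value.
-1.0

Distance in frame 1: 4.0. Distance in frame 2: 3.0.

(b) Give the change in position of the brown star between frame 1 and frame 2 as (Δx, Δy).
(3.3, -1.5)

The brown star was at (5.4, 10.1) in frame 1 and (8.7, 8.6) in frame 2.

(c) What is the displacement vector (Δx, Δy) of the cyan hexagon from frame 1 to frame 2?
(-0.3, 2.3)

The cyan hexagon was at (4.3, 1.6) in frame 1 and (4.0, 3.9) in frame 2.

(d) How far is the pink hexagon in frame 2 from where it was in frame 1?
2.3

The pink hexagon moved from (10.7, 7.1) to (8.7, 5.9), a distance of √(2.0² + 1.2²) ≈ 2.3.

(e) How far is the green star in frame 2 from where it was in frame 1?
4.2

The green star moved from (7.6, 9.3) to (7.7, 5.1), a distance of √(0.1² + 4.2²) ≈ 4.2.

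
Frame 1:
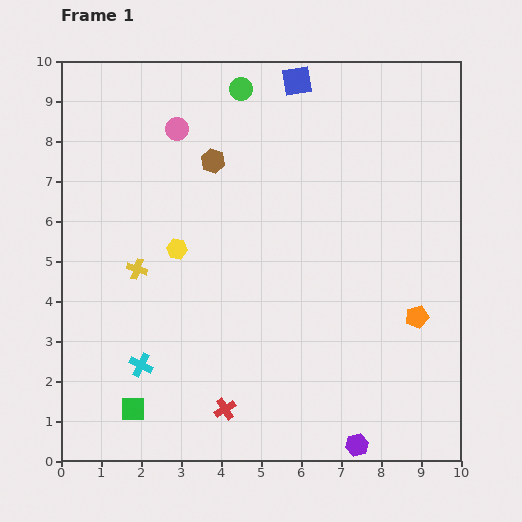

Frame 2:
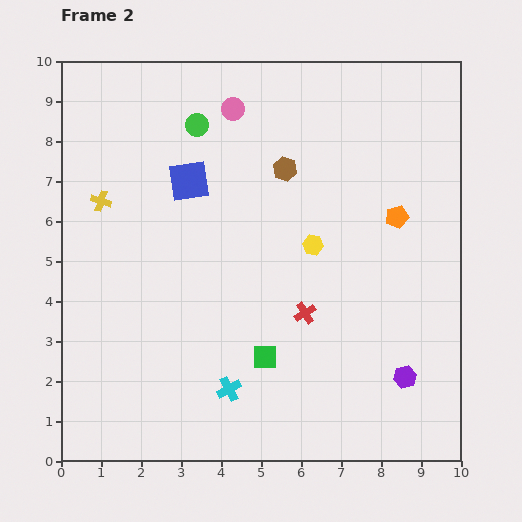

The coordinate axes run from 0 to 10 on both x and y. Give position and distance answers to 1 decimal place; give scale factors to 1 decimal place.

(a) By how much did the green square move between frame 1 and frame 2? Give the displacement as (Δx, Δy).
(3.3, 1.3)

The green square was at (1.8, 1.3) in frame 1 and (5.1, 2.6) in frame 2.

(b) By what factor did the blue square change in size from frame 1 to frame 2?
1.4×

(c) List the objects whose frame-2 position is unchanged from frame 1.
none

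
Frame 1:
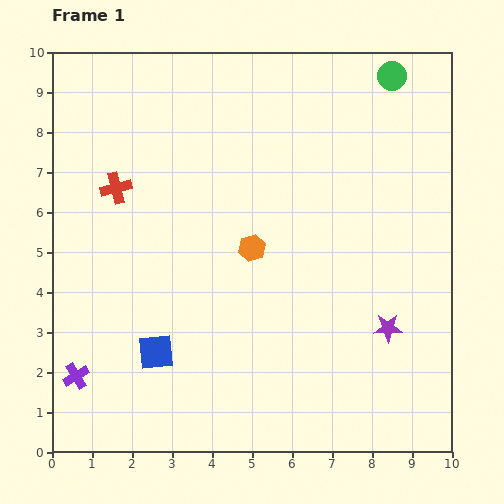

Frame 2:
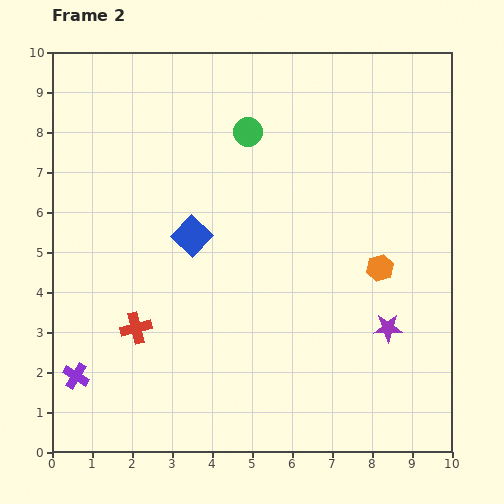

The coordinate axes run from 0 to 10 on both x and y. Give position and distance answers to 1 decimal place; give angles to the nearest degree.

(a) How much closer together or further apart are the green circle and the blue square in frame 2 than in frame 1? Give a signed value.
-6.1

Distance in frame 1: 9.1. Distance in frame 2: 3.0.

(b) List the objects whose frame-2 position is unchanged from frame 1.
the purple star, the purple cross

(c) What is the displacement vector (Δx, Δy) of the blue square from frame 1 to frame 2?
(0.9, 2.9)

The blue square was at (2.6, 2.5) in frame 1 and (3.5, 5.4) in frame 2.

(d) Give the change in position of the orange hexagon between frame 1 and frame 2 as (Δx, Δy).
(3.2, -0.5)

The orange hexagon was at (5.0, 5.1) in frame 1 and (8.2, 4.6) in frame 2.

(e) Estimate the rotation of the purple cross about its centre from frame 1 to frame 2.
25° counter-clockwise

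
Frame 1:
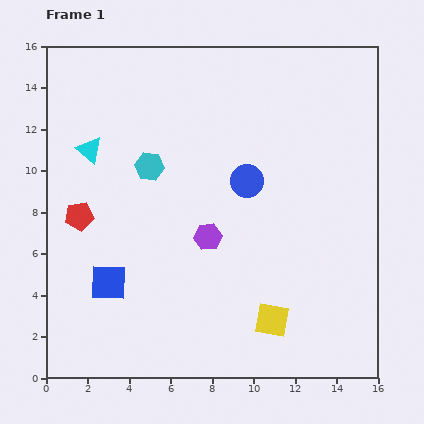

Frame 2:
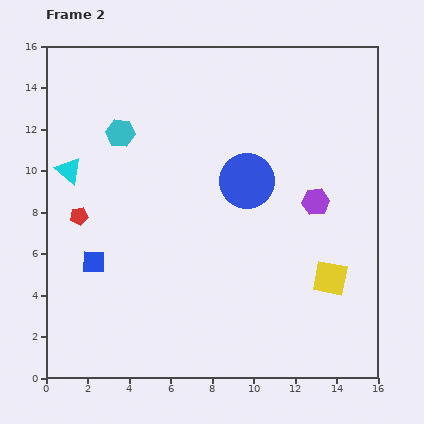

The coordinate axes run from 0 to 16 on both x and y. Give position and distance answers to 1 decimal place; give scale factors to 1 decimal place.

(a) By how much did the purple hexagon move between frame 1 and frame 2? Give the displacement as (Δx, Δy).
(5.2, 1.7)

The purple hexagon was at (7.8, 6.8) in frame 1 and (13.0, 8.5) in frame 2.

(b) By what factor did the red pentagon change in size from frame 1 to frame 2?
0.6×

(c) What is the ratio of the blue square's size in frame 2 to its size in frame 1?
0.6×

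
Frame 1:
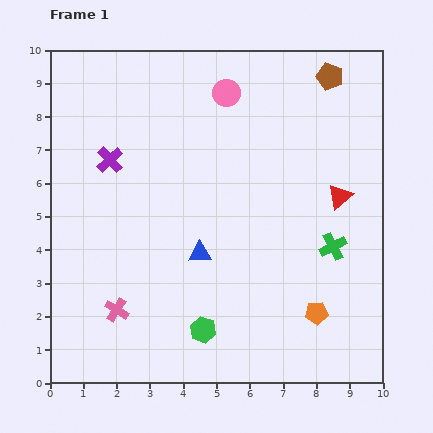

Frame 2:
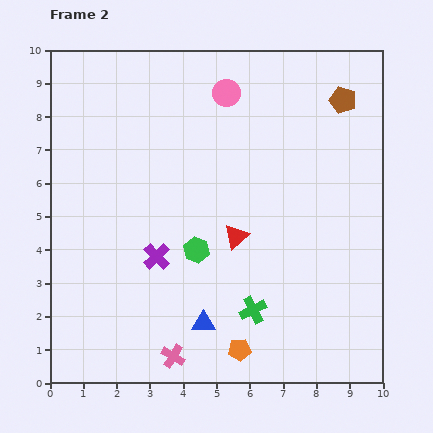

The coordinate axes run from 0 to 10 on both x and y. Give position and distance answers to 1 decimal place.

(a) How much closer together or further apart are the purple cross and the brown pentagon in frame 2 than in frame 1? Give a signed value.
+0.2

Distance in frame 1: 7.1. Distance in frame 2: 7.3.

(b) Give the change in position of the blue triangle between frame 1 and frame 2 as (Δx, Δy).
(0.1, -2.1)

The blue triangle was at (4.5, 3.9) in frame 1 and (4.6, 1.8) in frame 2.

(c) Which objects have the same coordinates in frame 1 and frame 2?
the pink circle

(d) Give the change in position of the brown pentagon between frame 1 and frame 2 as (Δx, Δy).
(0.4, -0.7)

The brown pentagon was at (8.4, 9.2) in frame 1 and (8.8, 8.5) in frame 2.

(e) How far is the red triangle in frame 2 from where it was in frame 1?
3.3

The red triangle moved from (8.7, 5.6) to (5.6, 4.4), a distance of √(3.1² + 1.2²) ≈ 3.3.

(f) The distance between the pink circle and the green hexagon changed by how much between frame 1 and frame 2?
-2.3

Distance in frame 1: 7.1. Distance in frame 2: 4.8.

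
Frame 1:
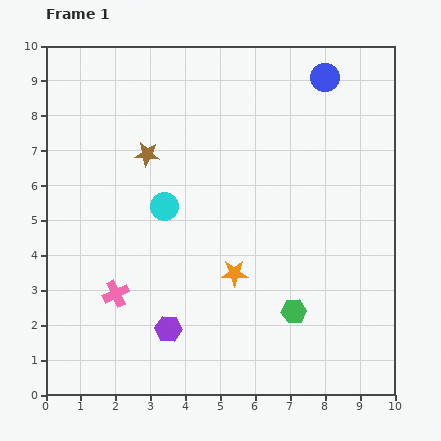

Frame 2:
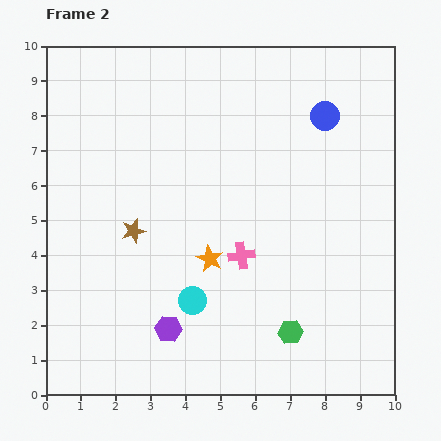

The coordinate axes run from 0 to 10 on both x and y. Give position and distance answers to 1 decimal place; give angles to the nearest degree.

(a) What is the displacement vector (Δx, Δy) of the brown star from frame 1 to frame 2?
(-0.4, -2.2)

The brown star was at (2.9, 6.9) in frame 1 and (2.5, 4.7) in frame 2.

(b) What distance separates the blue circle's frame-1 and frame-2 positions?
1.1

The blue circle moved from (8.0, 9.1) to (8.0, 8.0), a distance of √(0.0² + 1.1²) ≈ 1.1.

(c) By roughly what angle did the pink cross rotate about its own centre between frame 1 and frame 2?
16° clockwise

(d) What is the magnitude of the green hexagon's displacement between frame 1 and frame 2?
0.6

The green hexagon moved from (7.1, 2.4) to (7.0, 1.8), a distance of √(0.1² + 0.6²) ≈ 0.6.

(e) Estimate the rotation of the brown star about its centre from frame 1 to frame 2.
21° counter-clockwise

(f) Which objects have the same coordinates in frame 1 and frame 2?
the purple hexagon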